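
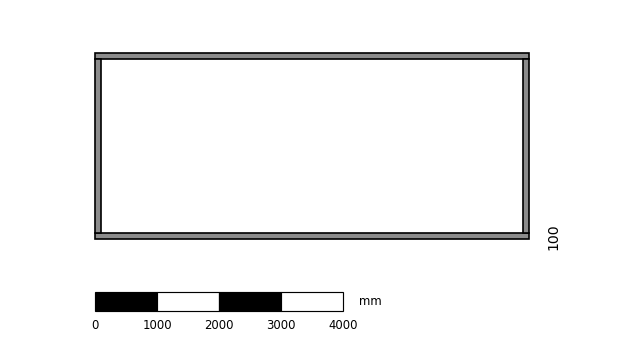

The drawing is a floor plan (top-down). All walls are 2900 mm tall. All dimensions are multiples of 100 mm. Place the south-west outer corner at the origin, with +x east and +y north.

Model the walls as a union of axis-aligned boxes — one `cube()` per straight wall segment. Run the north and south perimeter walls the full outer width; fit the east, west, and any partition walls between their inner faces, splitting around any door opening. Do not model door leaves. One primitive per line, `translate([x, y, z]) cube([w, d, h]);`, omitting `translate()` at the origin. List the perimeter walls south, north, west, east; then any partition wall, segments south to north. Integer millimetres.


cube([7000, 100, 2900]);
translate([0, 2900, 0]) cube([7000, 100, 2900]);
translate([0, 100, 0]) cube([100, 2800, 2900]);
translate([6900, 100, 0]) cube([100, 2800, 2900]);


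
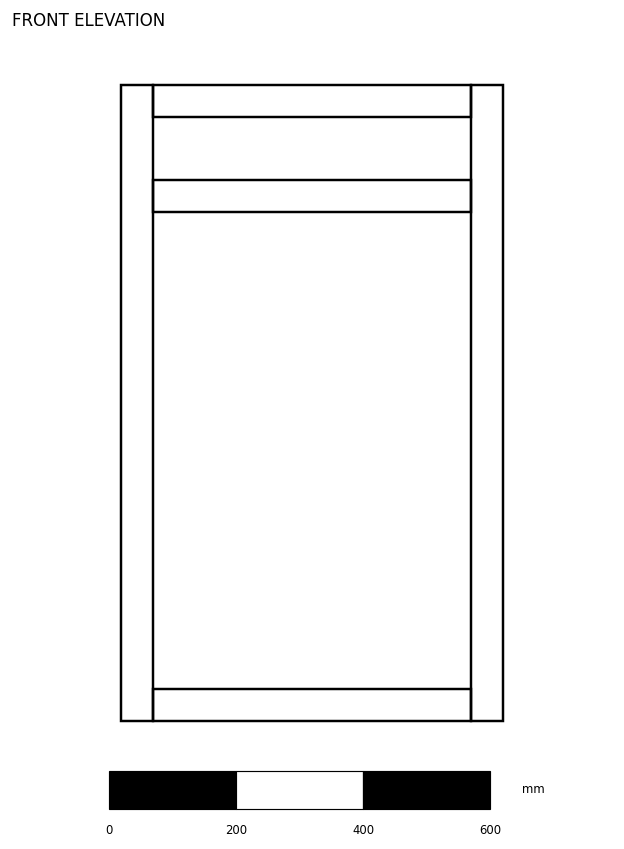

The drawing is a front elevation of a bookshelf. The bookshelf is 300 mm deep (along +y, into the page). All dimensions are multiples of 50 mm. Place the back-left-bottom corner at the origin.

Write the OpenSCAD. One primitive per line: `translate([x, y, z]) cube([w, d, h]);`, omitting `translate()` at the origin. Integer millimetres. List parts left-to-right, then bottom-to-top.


cube([50, 300, 1000]);
translate([50, 0, 0]) cube([500, 300, 50]);
translate([50, 0, 800]) cube([500, 300, 50]);
translate([50, 0, 950]) cube([500, 300, 50]);
translate([550, 0, 0]) cube([50, 300, 1000]);


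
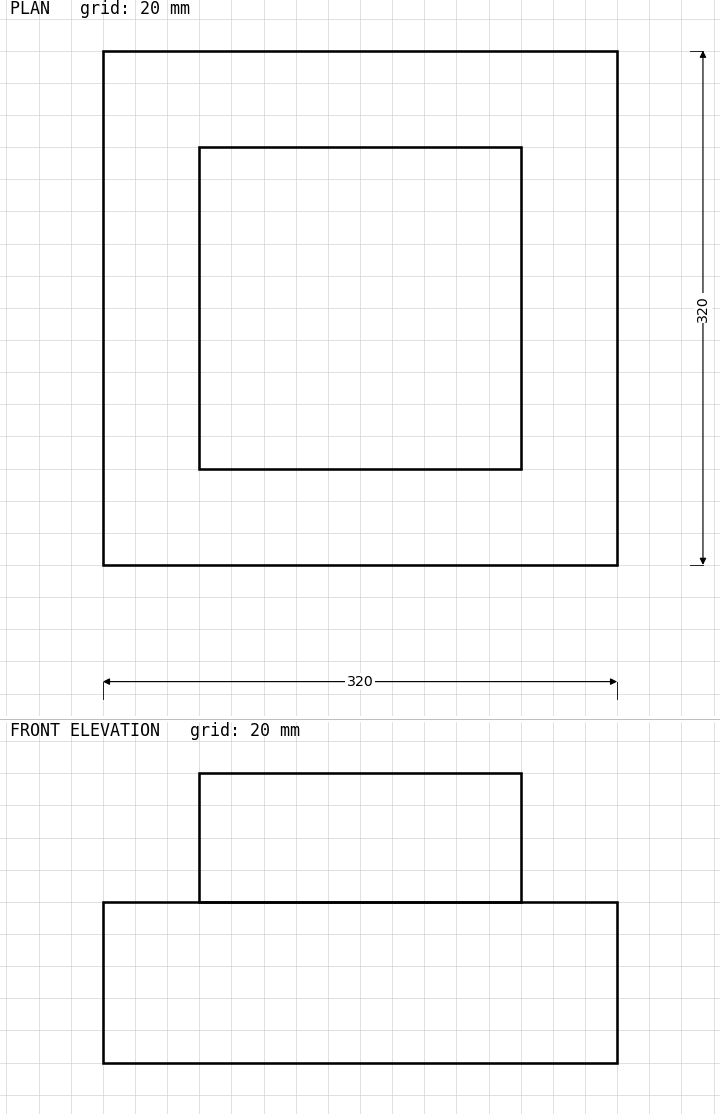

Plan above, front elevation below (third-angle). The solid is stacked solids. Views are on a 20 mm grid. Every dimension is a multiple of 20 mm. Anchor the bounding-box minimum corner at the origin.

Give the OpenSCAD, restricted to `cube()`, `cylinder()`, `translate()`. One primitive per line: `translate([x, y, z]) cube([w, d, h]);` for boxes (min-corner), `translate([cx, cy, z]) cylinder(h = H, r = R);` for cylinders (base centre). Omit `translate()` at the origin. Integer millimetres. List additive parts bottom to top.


cube([320, 320, 100]);
translate([60, 60, 100]) cube([200, 200, 80]);


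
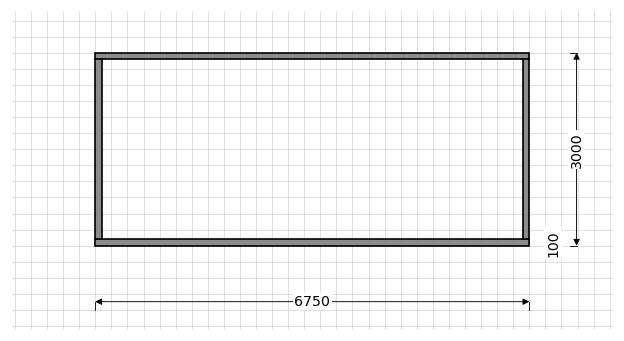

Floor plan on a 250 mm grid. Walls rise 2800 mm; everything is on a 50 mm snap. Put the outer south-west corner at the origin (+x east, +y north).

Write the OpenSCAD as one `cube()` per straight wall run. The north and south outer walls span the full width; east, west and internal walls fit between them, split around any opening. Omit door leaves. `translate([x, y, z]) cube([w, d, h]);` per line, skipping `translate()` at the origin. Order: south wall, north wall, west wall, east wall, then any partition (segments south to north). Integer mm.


cube([6750, 100, 2800]);
translate([0, 2900, 0]) cube([6750, 100, 2800]);
translate([0, 100, 0]) cube([100, 2800, 2800]);
translate([6650, 100, 0]) cube([100, 2800, 2800]);


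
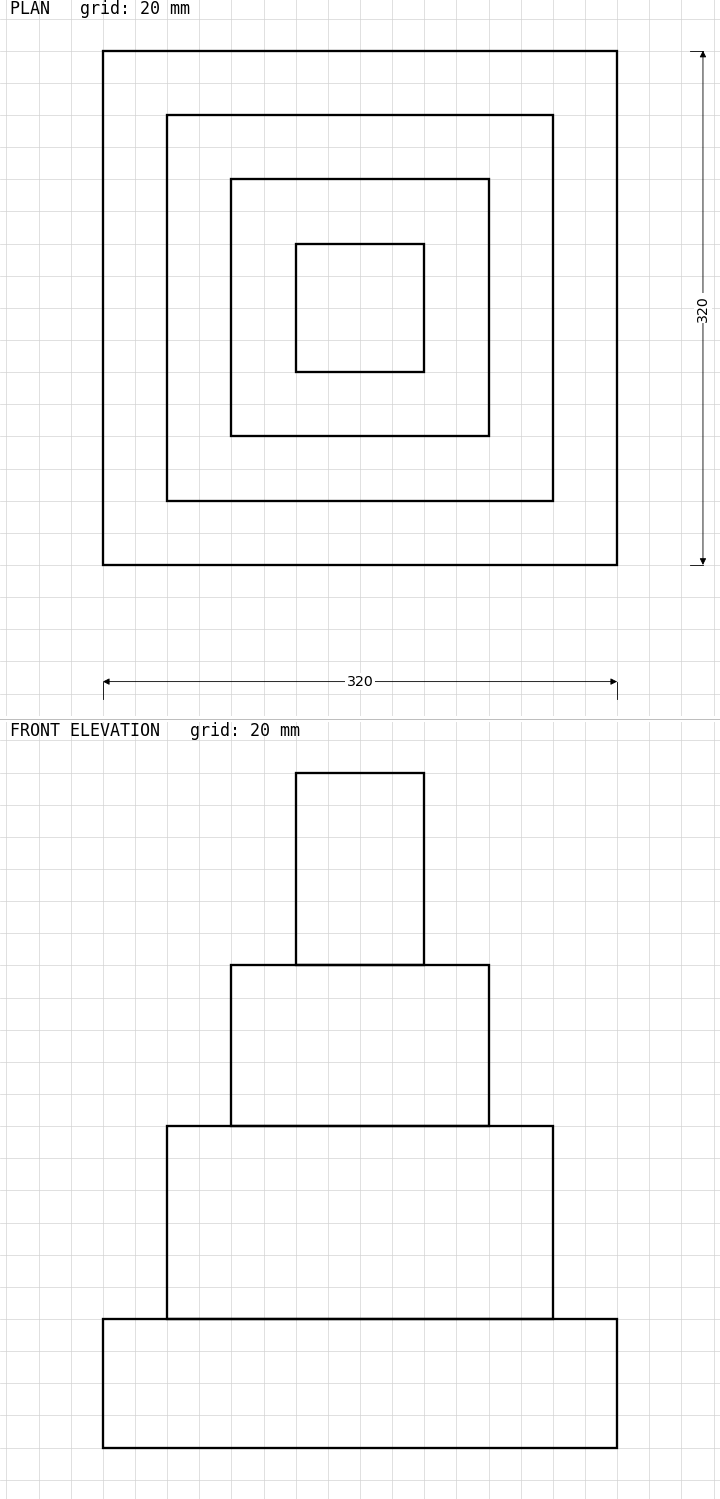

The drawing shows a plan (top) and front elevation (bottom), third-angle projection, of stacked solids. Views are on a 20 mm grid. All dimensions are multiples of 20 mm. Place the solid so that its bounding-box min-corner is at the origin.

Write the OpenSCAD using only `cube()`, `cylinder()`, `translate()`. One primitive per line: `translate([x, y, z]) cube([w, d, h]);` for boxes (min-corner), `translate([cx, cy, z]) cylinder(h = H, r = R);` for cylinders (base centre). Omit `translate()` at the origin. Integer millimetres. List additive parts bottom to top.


cube([320, 320, 80]);
translate([40, 40, 80]) cube([240, 240, 120]);
translate([80, 80, 200]) cube([160, 160, 100]);
translate([120, 120, 300]) cube([80, 80, 120]);


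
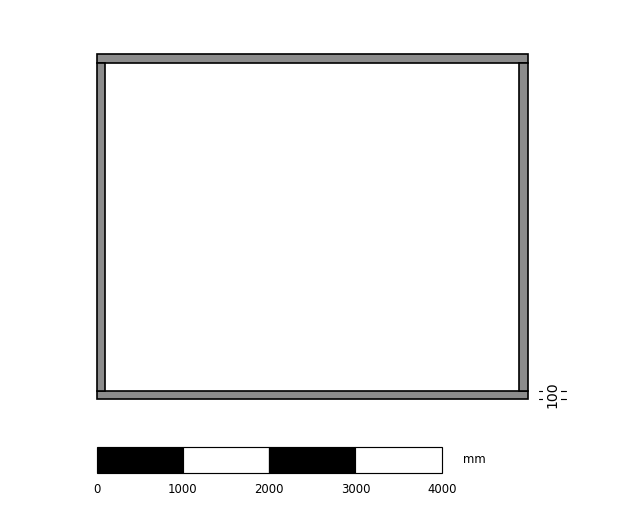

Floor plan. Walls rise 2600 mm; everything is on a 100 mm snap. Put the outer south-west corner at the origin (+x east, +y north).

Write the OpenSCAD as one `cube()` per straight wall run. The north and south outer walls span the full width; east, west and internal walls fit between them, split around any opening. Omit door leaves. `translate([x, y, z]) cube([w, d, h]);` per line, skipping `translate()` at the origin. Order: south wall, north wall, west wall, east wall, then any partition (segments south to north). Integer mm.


cube([5000, 100, 2600]);
translate([0, 3900, 0]) cube([5000, 100, 2600]);
translate([0, 100, 0]) cube([100, 3800, 2600]);
translate([4900, 100, 0]) cube([100, 3800, 2600]);


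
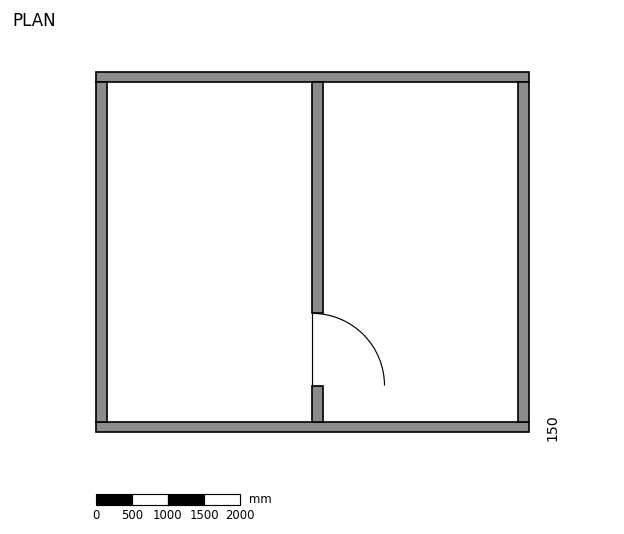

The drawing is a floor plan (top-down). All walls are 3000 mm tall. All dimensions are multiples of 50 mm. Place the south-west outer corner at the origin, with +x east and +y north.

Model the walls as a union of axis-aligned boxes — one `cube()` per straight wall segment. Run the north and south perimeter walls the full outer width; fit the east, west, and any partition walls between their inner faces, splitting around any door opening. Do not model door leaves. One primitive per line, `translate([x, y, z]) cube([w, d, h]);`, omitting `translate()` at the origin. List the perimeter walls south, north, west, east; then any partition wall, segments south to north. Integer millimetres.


cube([6000, 150, 3000]);
translate([0, 4850, 0]) cube([6000, 150, 3000]);
translate([0, 150, 0]) cube([150, 4700, 3000]);
translate([5850, 150, 0]) cube([150, 4700, 3000]);
translate([3000, 150, 0]) cube([150, 500, 3000]);
translate([3000, 1650, 0]) cube([150, 3200, 3000]);


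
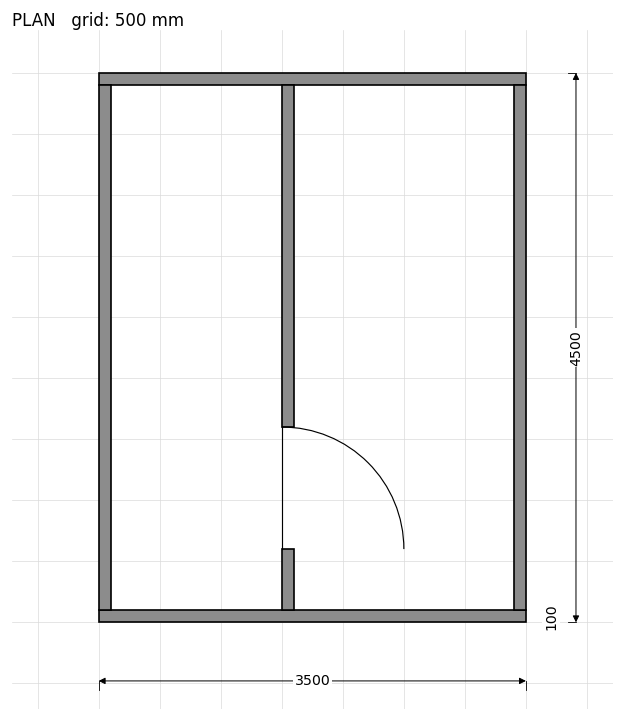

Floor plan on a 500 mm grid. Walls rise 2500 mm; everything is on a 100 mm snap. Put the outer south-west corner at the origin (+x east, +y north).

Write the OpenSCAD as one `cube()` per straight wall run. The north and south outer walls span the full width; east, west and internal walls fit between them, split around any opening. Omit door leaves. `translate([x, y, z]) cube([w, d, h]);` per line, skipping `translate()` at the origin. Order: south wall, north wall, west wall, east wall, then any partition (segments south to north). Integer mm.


cube([3500, 100, 2500]);
translate([0, 4400, 0]) cube([3500, 100, 2500]);
translate([0, 100, 0]) cube([100, 4300, 2500]);
translate([3400, 100, 0]) cube([100, 4300, 2500]);
translate([1500, 100, 0]) cube([100, 500, 2500]);
translate([1500, 1600, 0]) cube([100, 2800, 2500]);


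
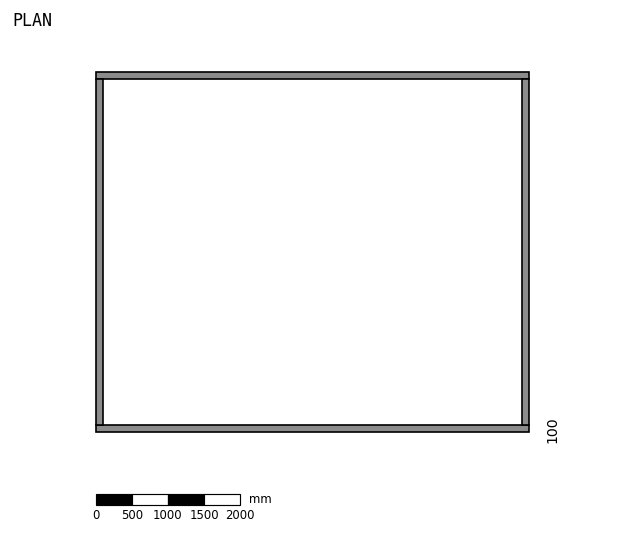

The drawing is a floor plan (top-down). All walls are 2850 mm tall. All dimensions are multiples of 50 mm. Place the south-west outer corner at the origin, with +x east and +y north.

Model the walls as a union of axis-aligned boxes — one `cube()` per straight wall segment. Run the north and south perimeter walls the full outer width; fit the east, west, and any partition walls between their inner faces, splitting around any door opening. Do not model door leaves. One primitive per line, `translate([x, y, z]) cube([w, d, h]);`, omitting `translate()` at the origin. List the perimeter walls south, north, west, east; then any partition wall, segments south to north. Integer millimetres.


cube([6000, 100, 2850]);
translate([0, 4900, 0]) cube([6000, 100, 2850]);
translate([0, 100, 0]) cube([100, 4800, 2850]);
translate([5900, 100, 0]) cube([100, 4800, 2850]);


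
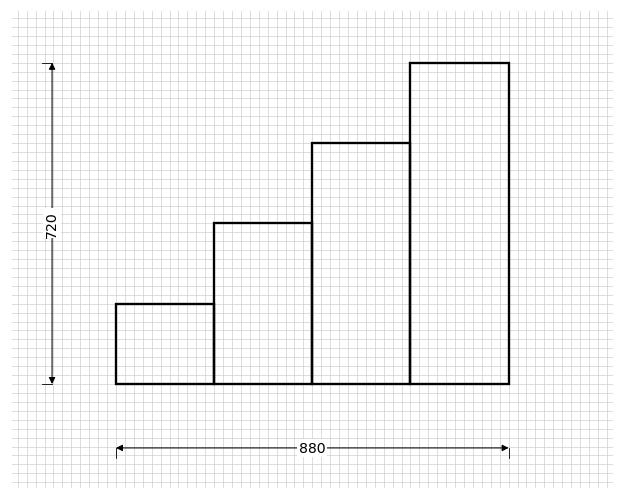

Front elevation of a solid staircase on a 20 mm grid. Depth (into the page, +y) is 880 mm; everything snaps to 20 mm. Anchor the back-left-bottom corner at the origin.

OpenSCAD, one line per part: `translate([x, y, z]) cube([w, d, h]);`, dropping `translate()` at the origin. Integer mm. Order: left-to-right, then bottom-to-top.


cube([220, 880, 180]);
translate([220, 0, 0]) cube([220, 880, 360]);
translate([440, 0, 0]) cube([220, 880, 540]);
translate([660, 0, 0]) cube([220, 880, 720]);


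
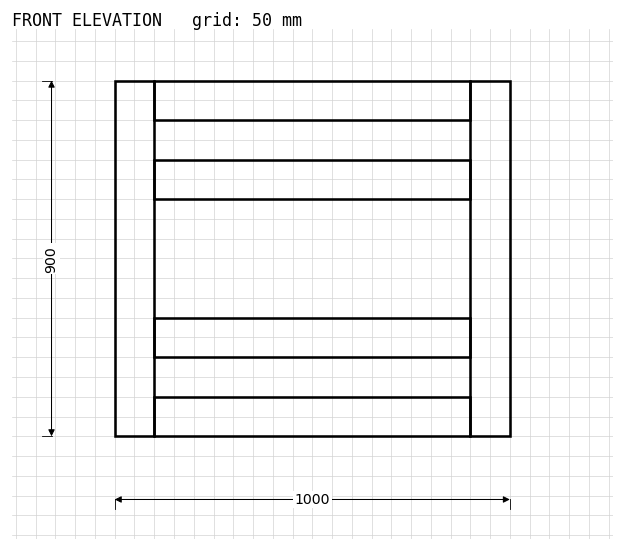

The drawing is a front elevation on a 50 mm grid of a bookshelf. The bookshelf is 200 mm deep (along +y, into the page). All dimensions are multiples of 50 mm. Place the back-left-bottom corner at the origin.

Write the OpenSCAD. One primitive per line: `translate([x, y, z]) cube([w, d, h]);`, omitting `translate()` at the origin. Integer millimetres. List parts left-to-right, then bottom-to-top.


cube([100, 200, 900]);
translate([100, 0, 0]) cube([800, 200, 100]);
translate([100, 0, 200]) cube([800, 200, 100]);
translate([100, 0, 600]) cube([800, 200, 100]);
translate([100, 0, 800]) cube([800, 200, 100]);
translate([900, 0, 0]) cube([100, 200, 900]);


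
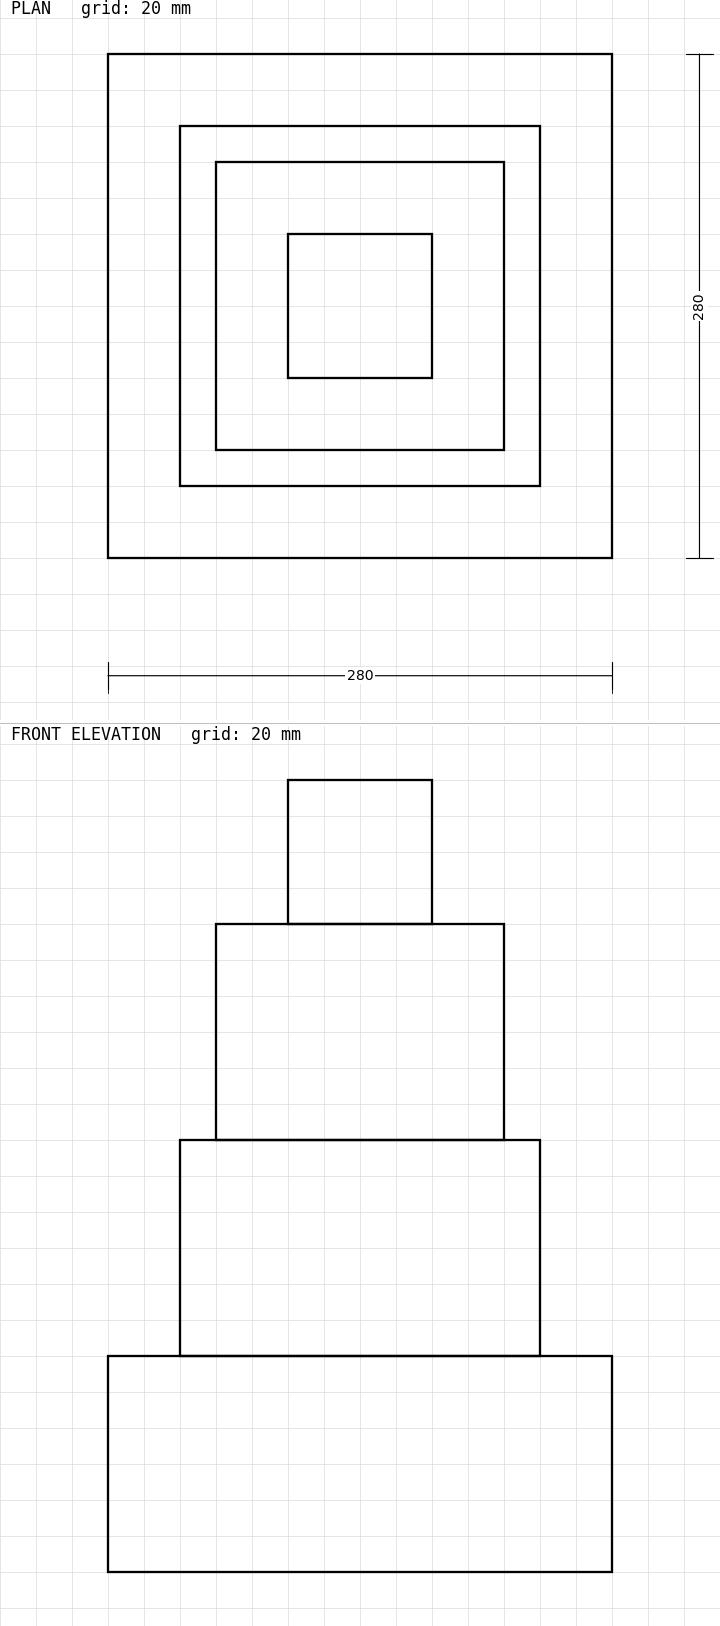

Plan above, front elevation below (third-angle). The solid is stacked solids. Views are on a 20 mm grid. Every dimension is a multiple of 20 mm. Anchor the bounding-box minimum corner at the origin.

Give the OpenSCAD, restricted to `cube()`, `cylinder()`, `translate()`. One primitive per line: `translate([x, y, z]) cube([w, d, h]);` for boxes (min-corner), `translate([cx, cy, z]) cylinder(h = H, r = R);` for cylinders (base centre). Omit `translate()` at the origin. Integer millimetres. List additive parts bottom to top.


cube([280, 280, 120]);
translate([40, 40, 120]) cube([200, 200, 120]);
translate([60, 60, 240]) cube([160, 160, 120]);
translate([100, 100, 360]) cube([80, 80, 80]);


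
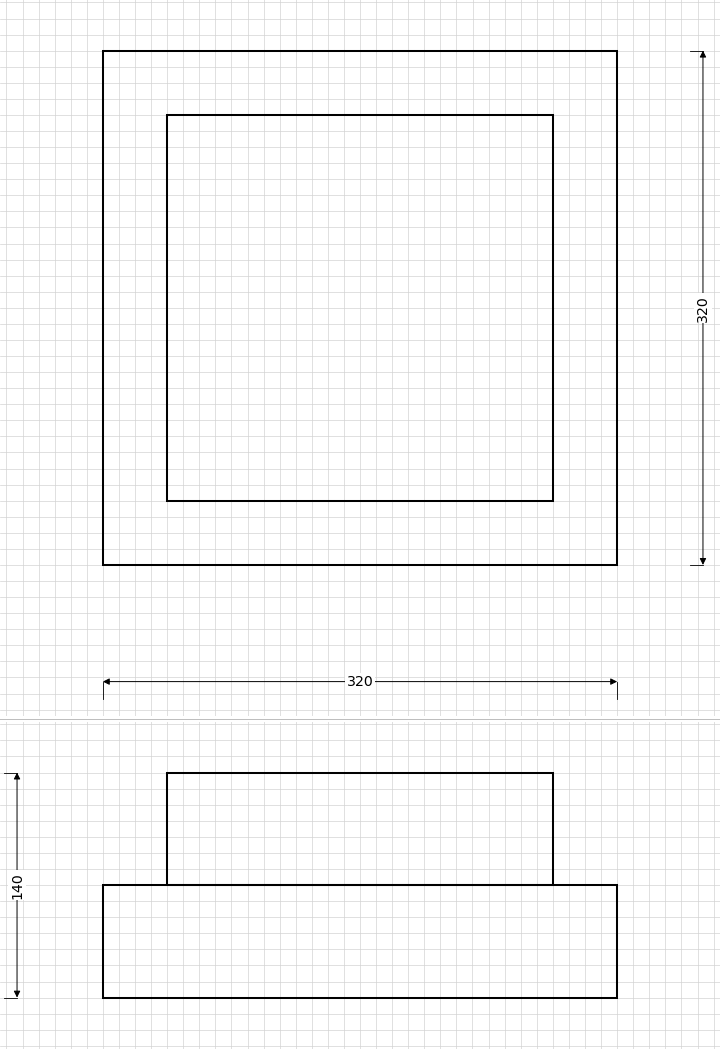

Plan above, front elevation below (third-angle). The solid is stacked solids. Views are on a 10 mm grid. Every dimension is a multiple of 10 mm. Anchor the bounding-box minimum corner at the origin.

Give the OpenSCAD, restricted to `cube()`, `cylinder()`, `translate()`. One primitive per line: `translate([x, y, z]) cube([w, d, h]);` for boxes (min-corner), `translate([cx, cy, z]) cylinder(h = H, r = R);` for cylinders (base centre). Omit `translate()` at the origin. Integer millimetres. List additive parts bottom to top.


cube([320, 320, 70]);
translate([40, 40, 70]) cube([240, 240, 70]);


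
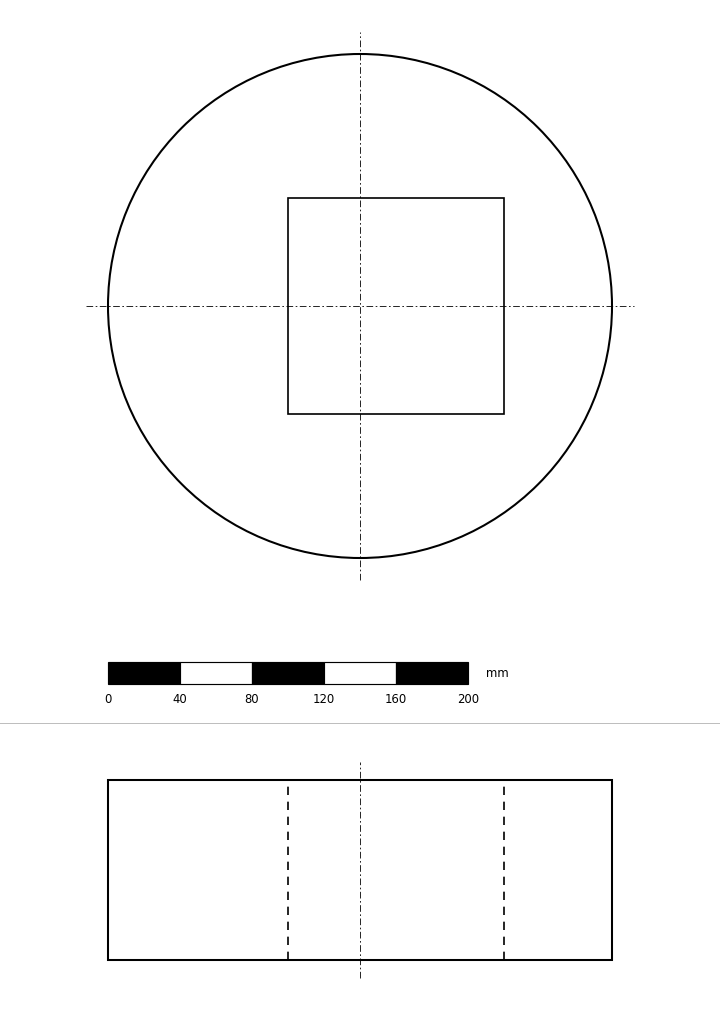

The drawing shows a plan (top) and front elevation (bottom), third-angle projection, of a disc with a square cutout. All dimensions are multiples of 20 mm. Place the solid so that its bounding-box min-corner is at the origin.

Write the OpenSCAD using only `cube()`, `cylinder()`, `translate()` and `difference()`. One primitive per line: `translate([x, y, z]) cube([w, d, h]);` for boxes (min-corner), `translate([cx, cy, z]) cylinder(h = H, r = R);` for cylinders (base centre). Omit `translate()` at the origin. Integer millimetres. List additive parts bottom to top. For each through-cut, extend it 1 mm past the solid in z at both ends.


difference() {
  translate([140, 140, 0]) cylinder(h = 100, r = 140);
  translate([100, 80, -1]) cube([120, 120, 102]);
}


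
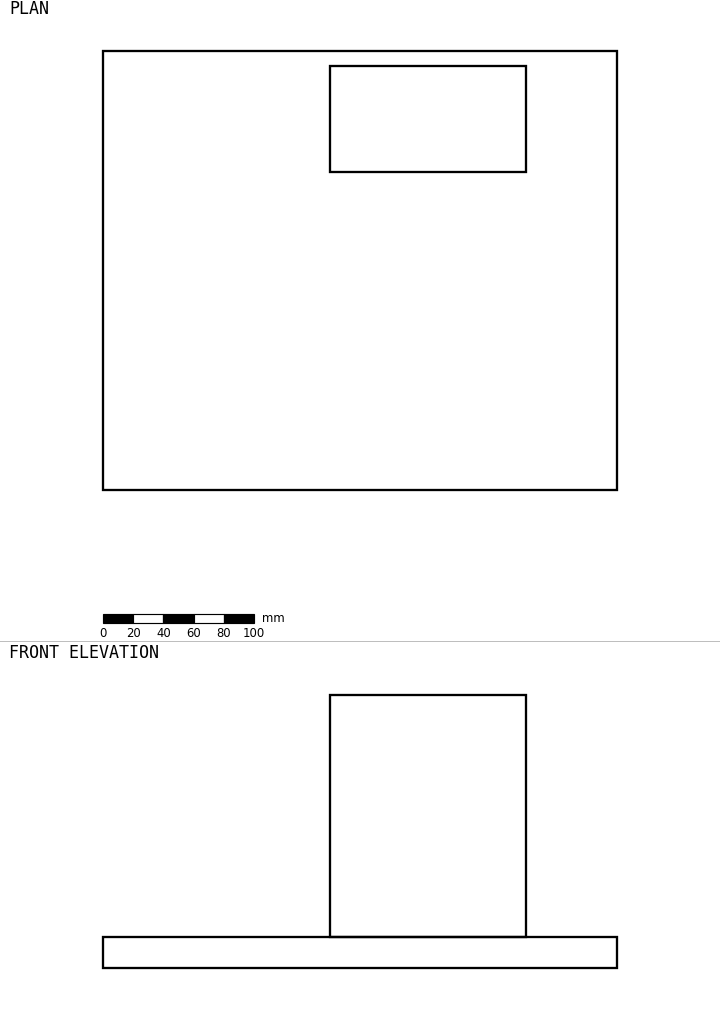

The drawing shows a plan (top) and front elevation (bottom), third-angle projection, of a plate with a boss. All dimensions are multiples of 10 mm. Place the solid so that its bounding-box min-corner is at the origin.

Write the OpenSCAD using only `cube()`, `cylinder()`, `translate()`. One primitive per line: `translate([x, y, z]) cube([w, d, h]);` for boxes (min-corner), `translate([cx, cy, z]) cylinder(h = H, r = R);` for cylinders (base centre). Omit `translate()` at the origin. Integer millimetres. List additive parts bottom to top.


cube([340, 290, 20]);
translate([150, 210, 20]) cube([130, 70, 160]);


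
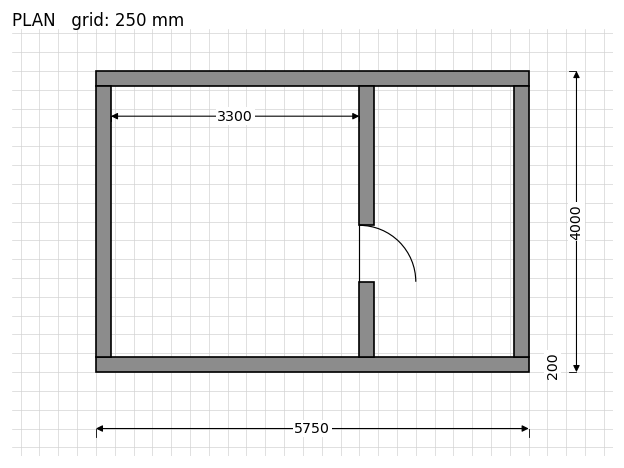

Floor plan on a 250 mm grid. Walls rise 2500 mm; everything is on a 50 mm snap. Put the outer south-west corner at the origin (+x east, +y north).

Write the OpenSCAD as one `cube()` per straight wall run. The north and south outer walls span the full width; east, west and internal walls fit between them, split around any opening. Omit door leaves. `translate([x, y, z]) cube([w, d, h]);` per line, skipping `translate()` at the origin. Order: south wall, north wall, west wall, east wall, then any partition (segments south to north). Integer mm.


cube([5750, 200, 2500]);
translate([0, 3800, 0]) cube([5750, 200, 2500]);
translate([0, 200, 0]) cube([200, 3600, 2500]);
translate([5550, 200, 0]) cube([200, 3600, 2500]);
translate([3500, 200, 0]) cube([200, 1000, 2500]);
translate([3500, 1950, 0]) cube([200, 1850, 2500]);


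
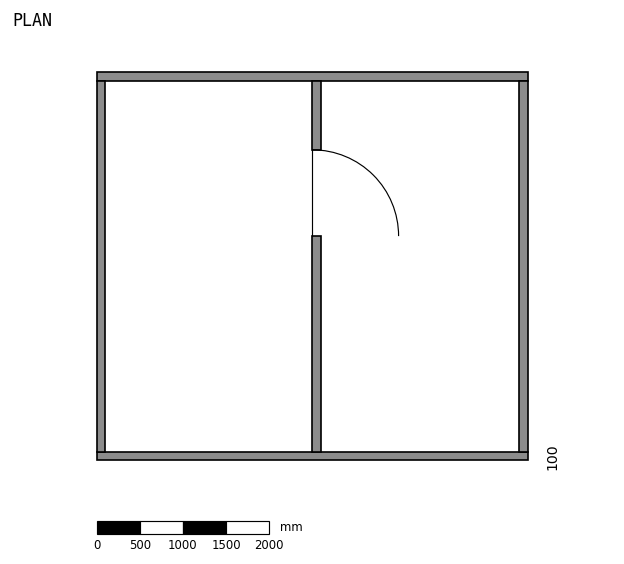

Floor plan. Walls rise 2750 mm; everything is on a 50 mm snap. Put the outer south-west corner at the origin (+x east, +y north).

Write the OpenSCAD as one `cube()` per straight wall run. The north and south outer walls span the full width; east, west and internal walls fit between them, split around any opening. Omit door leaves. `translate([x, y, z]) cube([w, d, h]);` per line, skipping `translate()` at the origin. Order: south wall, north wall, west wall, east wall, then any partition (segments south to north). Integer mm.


cube([5000, 100, 2750]);
translate([0, 4400, 0]) cube([5000, 100, 2750]);
translate([0, 100, 0]) cube([100, 4300, 2750]);
translate([4900, 100, 0]) cube([100, 4300, 2750]);
translate([2500, 100, 0]) cube([100, 2500, 2750]);
translate([2500, 3600, 0]) cube([100, 800, 2750]);


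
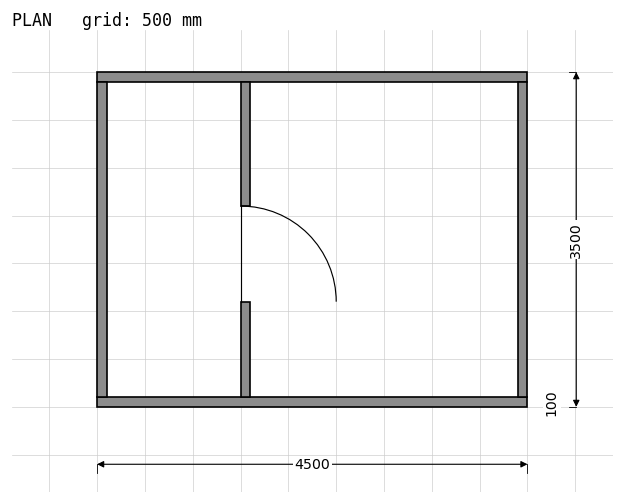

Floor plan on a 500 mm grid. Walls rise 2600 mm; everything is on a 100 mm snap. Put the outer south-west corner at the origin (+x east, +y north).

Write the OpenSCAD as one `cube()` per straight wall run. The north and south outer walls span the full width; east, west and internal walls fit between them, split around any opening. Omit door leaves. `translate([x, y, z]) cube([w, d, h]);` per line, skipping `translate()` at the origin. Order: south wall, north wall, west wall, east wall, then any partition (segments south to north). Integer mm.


cube([4500, 100, 2600]);
translate([0, 3400, 0]) cube([4500, 100, 2600]);
translate([0, 100, 0]) cube([100, 3300, 2600]);
translate([4400, 100, 0]) cube([100, 3300, 2600]);
translate([1500, 100, 0]) cube([100, 1000, 2600]);
translate([1500, 2100, 0]) cube([100, 1300, 2600]);


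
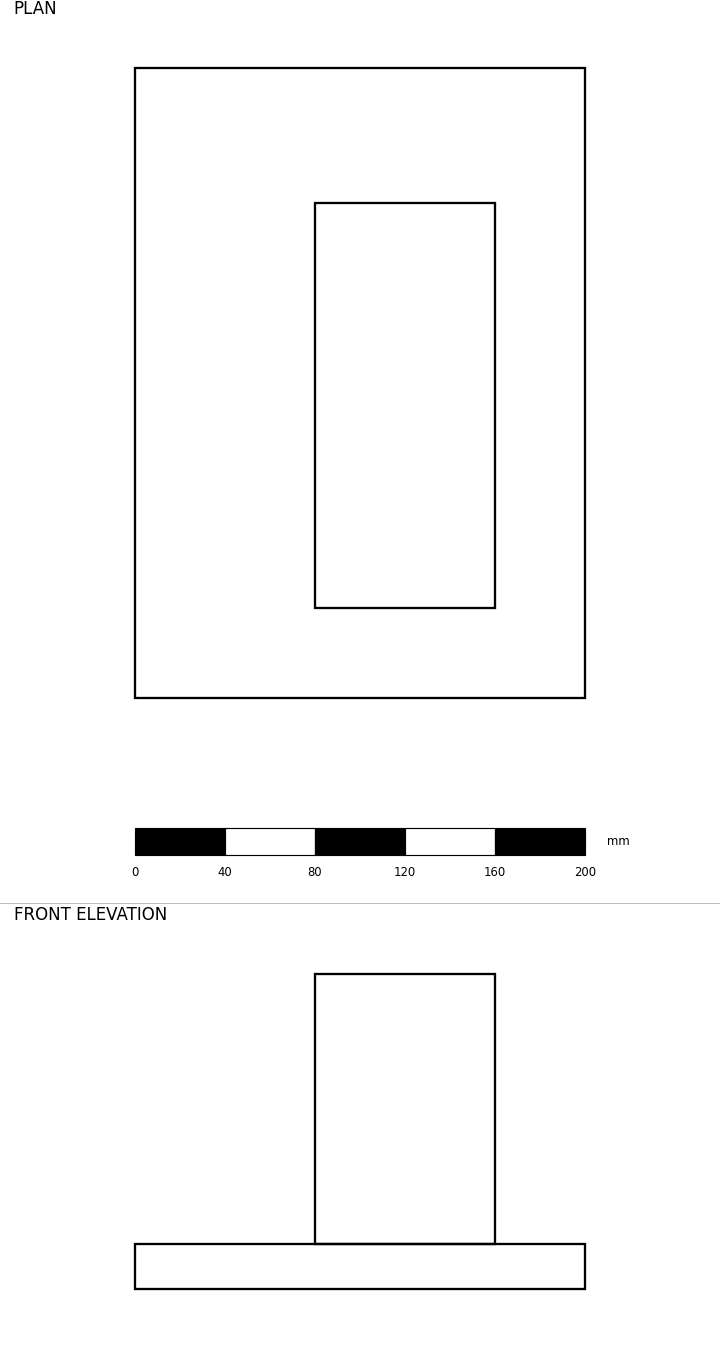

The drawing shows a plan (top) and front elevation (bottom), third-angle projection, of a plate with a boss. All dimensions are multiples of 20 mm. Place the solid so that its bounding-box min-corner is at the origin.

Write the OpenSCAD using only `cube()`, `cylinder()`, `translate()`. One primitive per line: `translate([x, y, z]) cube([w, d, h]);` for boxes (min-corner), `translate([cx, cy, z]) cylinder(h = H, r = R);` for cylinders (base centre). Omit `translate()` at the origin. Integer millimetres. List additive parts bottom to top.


cube([200, 280, 20]);
translate([80, 40, 20]) cube([80, 180, 120]);


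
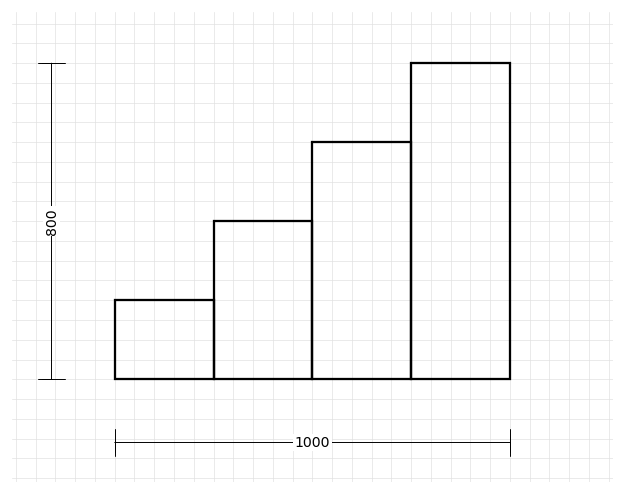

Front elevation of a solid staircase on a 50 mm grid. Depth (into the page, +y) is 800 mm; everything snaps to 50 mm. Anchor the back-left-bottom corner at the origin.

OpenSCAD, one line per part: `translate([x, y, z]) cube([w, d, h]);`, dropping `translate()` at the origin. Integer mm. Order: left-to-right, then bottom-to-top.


cube([250, 800, 200]);
translate([250, 0, 0]) cube([250, 800, 400]);
translate([500, 0, 0]) cube([250, 800, 600]);
translate([750, 0, 0]) cube([250, 800, 800]);


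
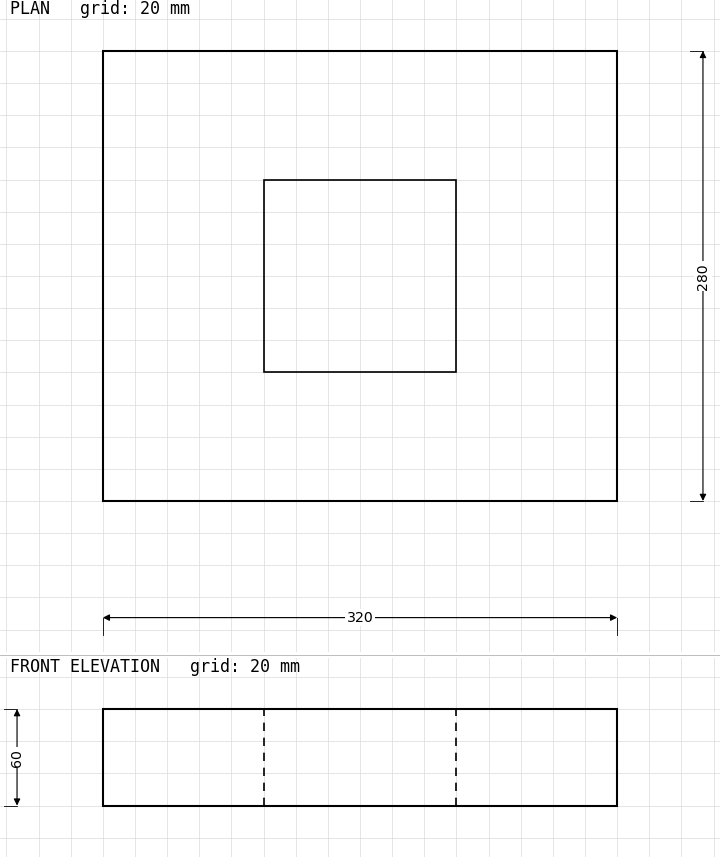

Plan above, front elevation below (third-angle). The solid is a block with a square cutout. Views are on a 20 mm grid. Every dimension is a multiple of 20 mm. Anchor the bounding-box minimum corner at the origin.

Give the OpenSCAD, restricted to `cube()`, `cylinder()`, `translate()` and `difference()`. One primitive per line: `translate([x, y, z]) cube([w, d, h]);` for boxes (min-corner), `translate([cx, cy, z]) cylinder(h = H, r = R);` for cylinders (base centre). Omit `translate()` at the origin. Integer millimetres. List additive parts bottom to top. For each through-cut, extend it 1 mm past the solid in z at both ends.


difference() {
  cube([320, 280, 60]);
  translate([100, 80, -1]) cube([120, 120, 62]);
}


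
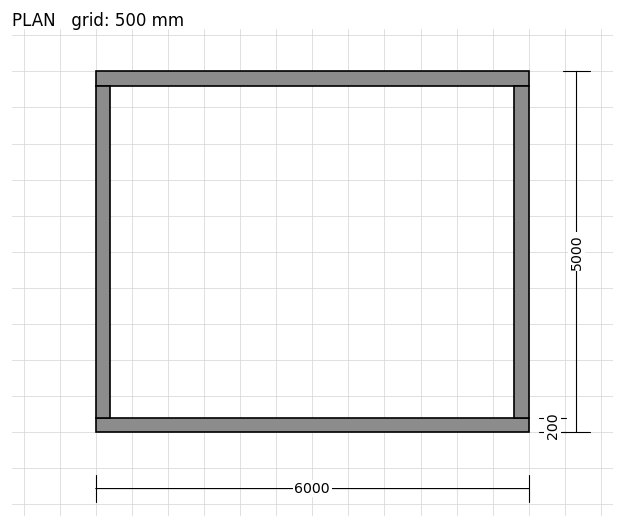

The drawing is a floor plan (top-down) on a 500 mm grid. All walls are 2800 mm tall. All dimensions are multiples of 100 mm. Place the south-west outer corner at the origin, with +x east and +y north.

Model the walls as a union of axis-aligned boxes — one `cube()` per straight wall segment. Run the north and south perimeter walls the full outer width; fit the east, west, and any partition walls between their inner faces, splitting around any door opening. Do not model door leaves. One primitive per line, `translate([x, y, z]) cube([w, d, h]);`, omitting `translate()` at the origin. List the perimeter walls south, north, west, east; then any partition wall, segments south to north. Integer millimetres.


cube([6000, 200, 2800]);
translate([0, 4800, 0]) cube([6000, 200, 2800]);
translate([0, 200, 0]) cube([200, 4600, 2800]);
translate([5800, 200, 0]) cube([200, 4600, 2800]);


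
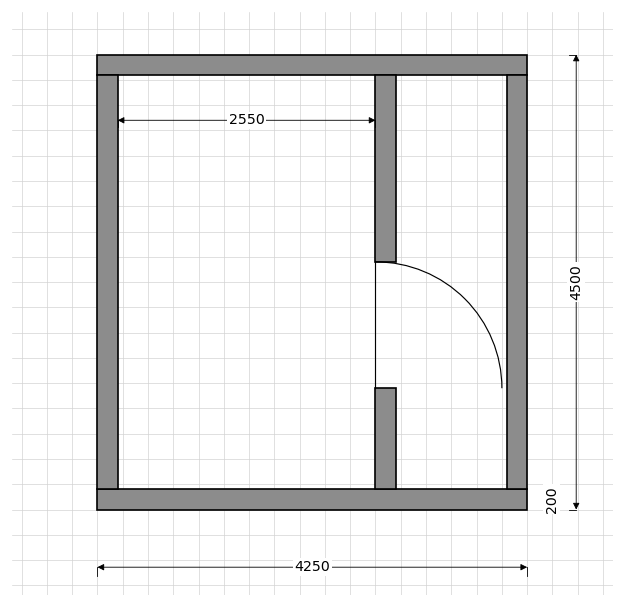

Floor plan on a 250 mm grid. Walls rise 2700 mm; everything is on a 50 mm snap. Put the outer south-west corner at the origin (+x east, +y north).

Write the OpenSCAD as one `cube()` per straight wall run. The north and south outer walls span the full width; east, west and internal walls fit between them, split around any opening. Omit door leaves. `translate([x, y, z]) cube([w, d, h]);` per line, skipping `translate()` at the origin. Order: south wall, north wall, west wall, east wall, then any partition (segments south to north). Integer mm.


cube([4250, 200, 2700]);
translate([0, 4300, 0]) cube([4250, 200, 2700]);
translate([0, 200, 0]) cube([200, 4100, 2700]);
translate([4050, 200, 0]) cube([200, 4100, 2700]);
translate([2750, 200, 0]) cube([200, 1000, 2700]);
translate([2750, 2450, 0]) cube([200, 1850, 2700]);


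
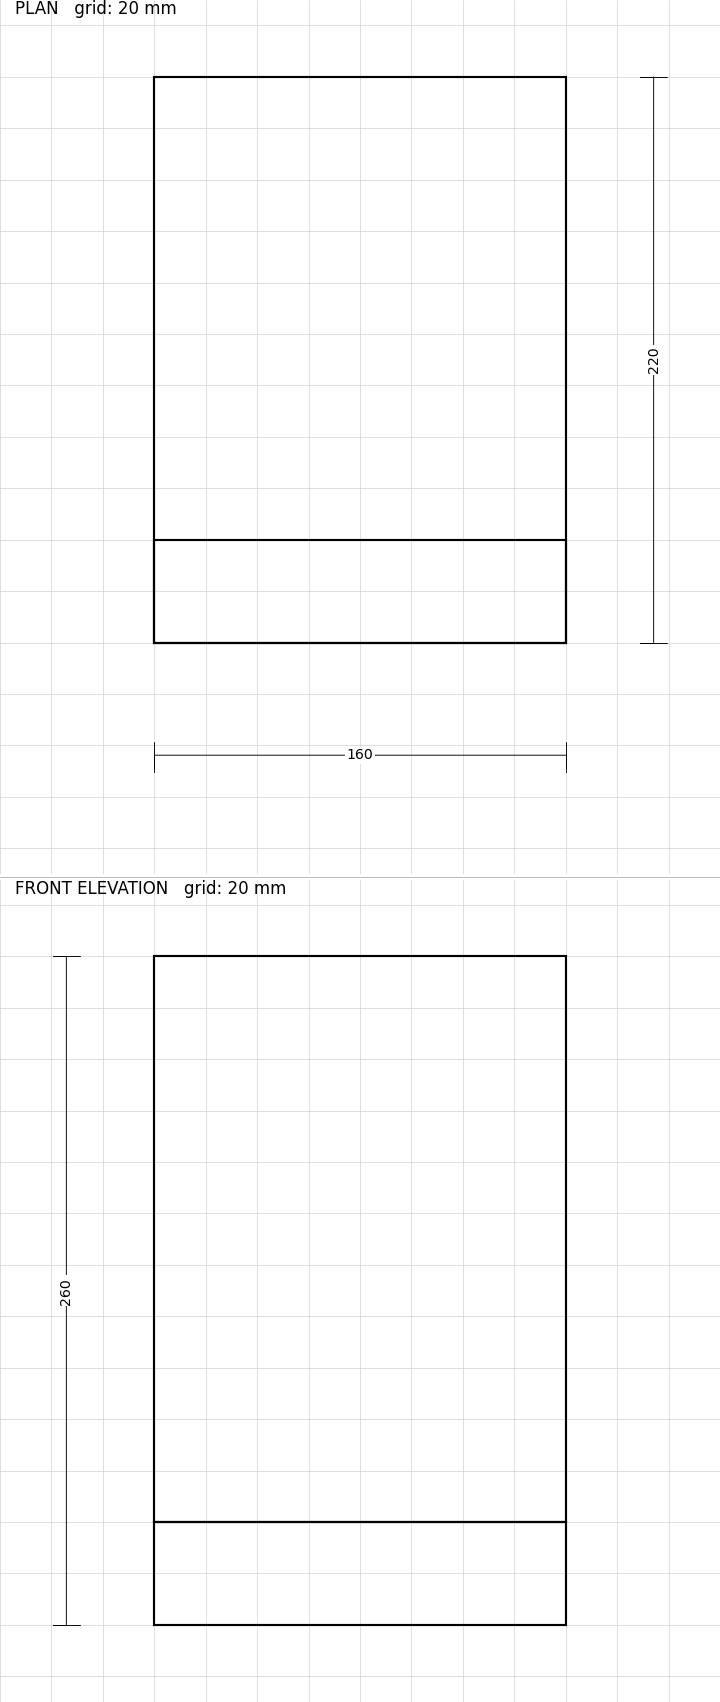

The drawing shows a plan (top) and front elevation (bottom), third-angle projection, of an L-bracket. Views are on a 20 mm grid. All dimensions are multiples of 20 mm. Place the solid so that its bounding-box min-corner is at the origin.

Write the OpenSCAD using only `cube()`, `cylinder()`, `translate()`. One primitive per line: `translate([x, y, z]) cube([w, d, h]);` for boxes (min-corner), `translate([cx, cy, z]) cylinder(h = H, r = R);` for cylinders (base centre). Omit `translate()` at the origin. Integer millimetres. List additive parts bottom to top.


cube([160, 220, 40]);
translate([0, 0, 40]) cube([160, 40, 220]);


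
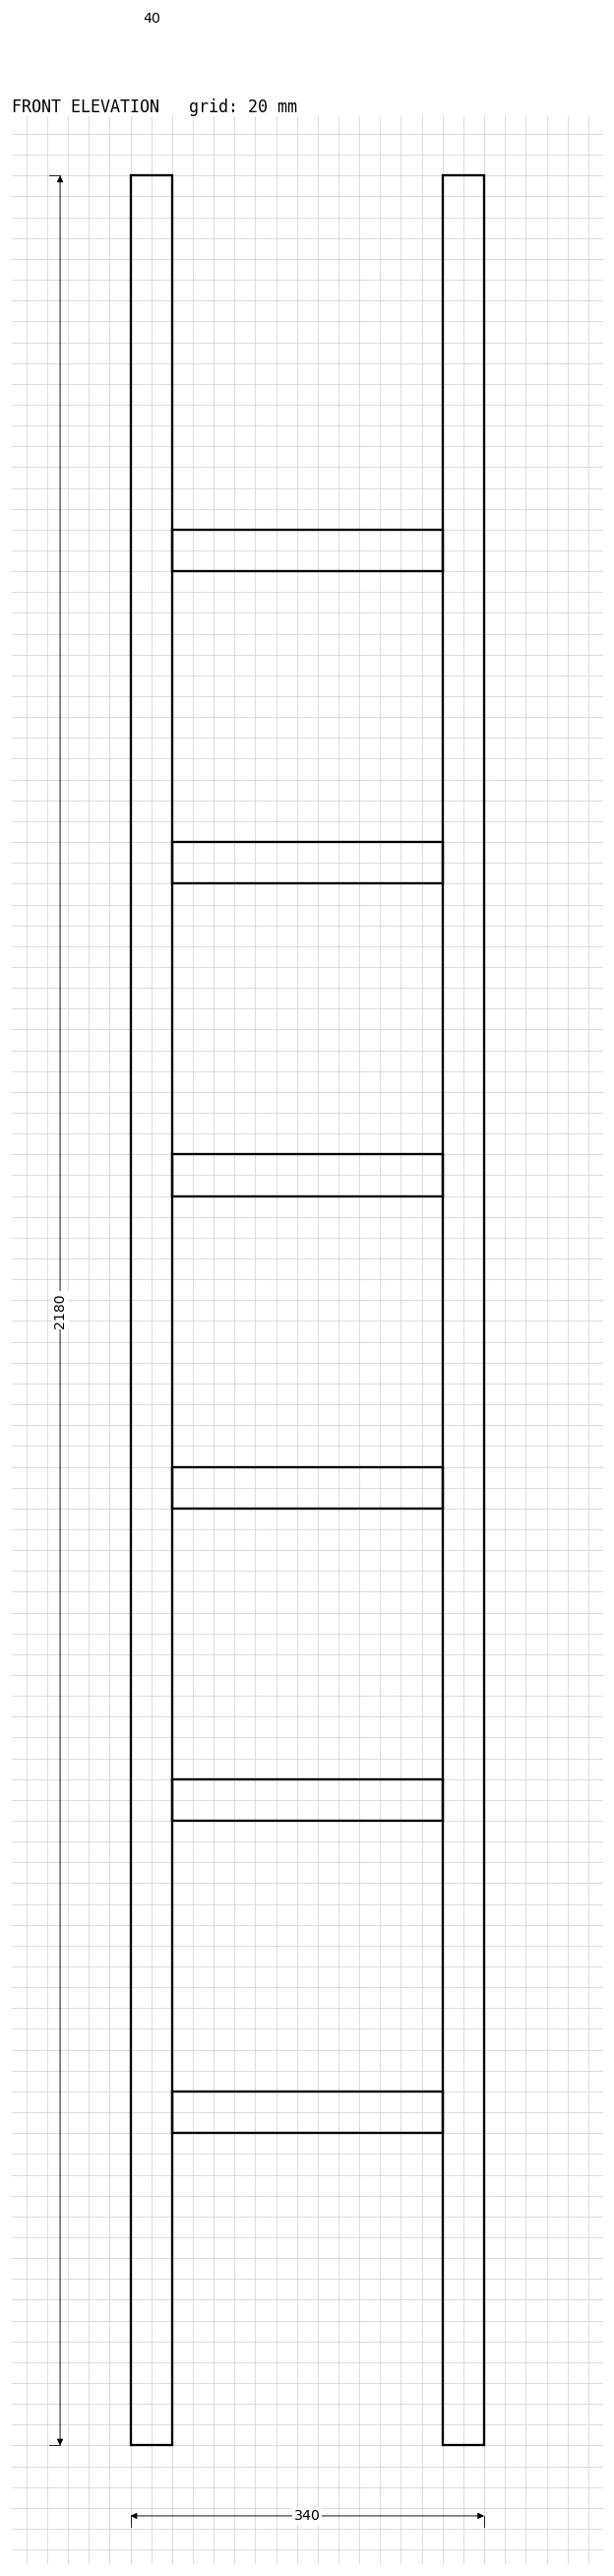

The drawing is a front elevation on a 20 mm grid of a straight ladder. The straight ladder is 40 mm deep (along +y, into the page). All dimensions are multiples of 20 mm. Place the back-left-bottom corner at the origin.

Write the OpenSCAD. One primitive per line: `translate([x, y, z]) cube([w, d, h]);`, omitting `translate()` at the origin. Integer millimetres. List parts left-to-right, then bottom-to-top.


cube([40, 40, 2180]);
translate([40, 0, 300]) cube([260, 40, 40]);
translate([40, 0, 600]) cube([260, 40, 40]);
translate([40, 0, 900]) cube([260, 40, 40]);
translate([40, 0, 1200]) cube([260, 40, 40]);
translate([40, 0, 1500]) cube([260, 40, 40]);
translate([40, 0, 1800]) cube([260, 40, 40]);
translate([300, 0, 0]) cube([40, 40, 2180]);


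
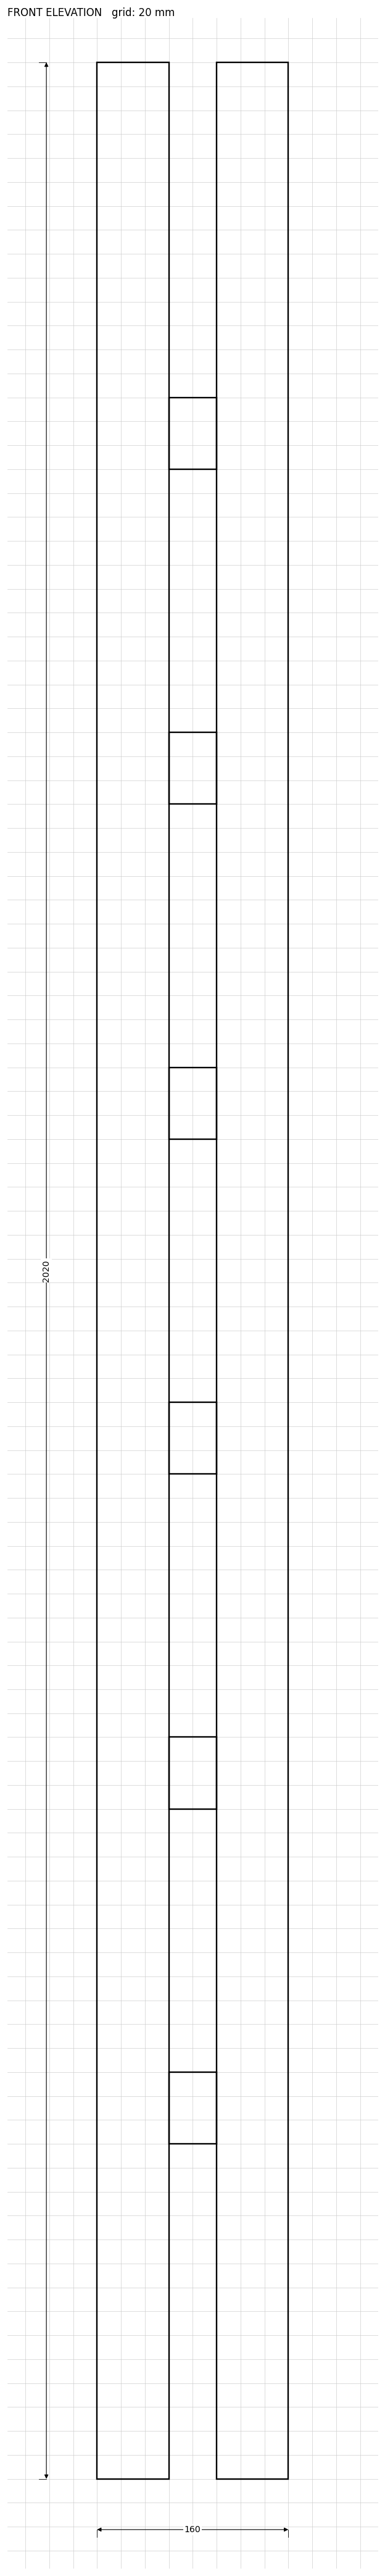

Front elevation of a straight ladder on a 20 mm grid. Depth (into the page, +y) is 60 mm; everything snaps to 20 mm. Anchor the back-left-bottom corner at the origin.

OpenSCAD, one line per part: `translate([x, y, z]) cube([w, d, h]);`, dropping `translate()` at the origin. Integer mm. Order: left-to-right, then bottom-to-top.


cube([60, 60, 2020]);
translate([60, 0, 280]) cube([40, 60, 60]);
translate([60, 0, 560]) cube([40, 60, 60]);
translate([60, 0, 840]) cube([40, 60, 60]);
translate([60, 0, 1120]) cube([40, 60, 60]);
translate([60, 0, 1400]) cube([40, 60, 60]);
translate([60, 0, 1680]) cube([40, 60, 60]);
translate([100, 0, 0]) cube([60, 60, 2020]);


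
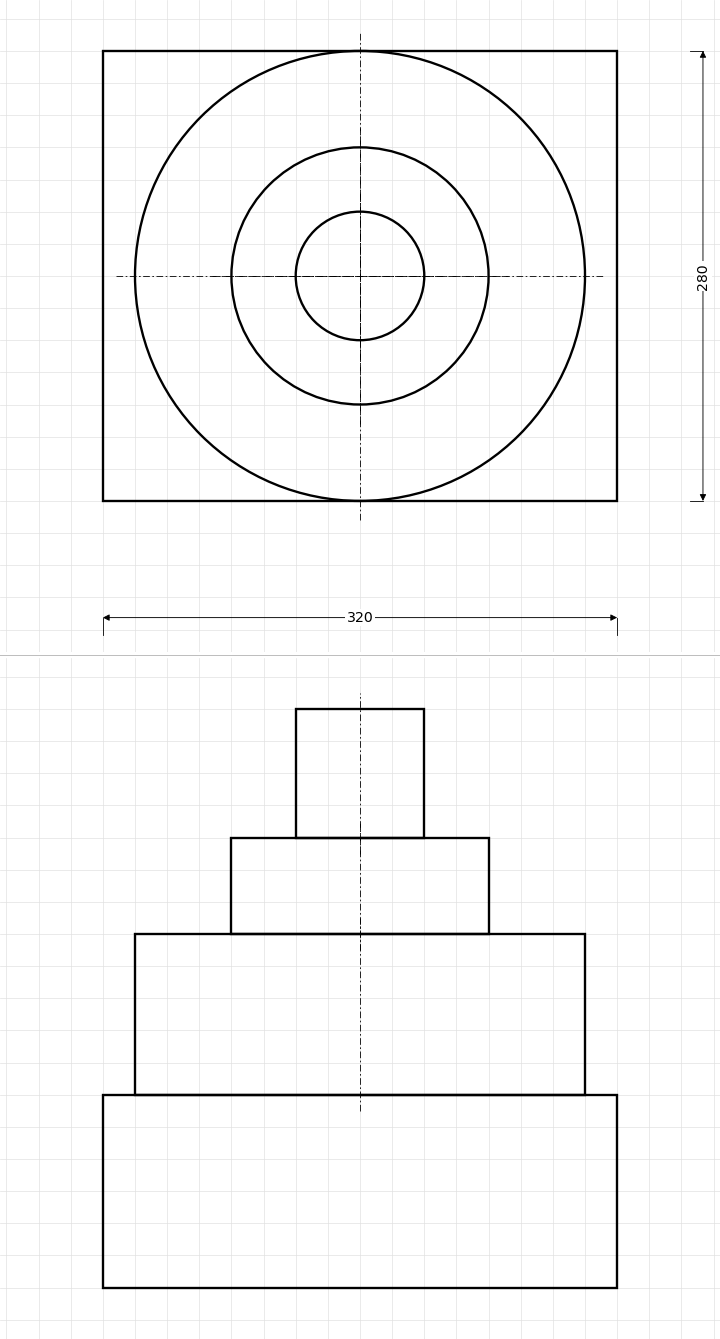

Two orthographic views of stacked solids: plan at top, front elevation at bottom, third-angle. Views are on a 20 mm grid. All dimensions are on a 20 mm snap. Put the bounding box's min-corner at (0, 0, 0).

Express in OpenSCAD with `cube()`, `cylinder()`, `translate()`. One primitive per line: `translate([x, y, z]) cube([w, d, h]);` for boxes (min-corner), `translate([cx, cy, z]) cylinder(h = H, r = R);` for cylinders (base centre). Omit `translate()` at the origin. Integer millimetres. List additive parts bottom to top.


cube([320, 280, 120]);
translate([160, 140, 120]) cylinder(h = 100, r = 140);
translate([160, 140, 220]) cylinder(h = 60, r = 80);
translate([160, 140, 280]) cylinder(h = 80, r = 40);


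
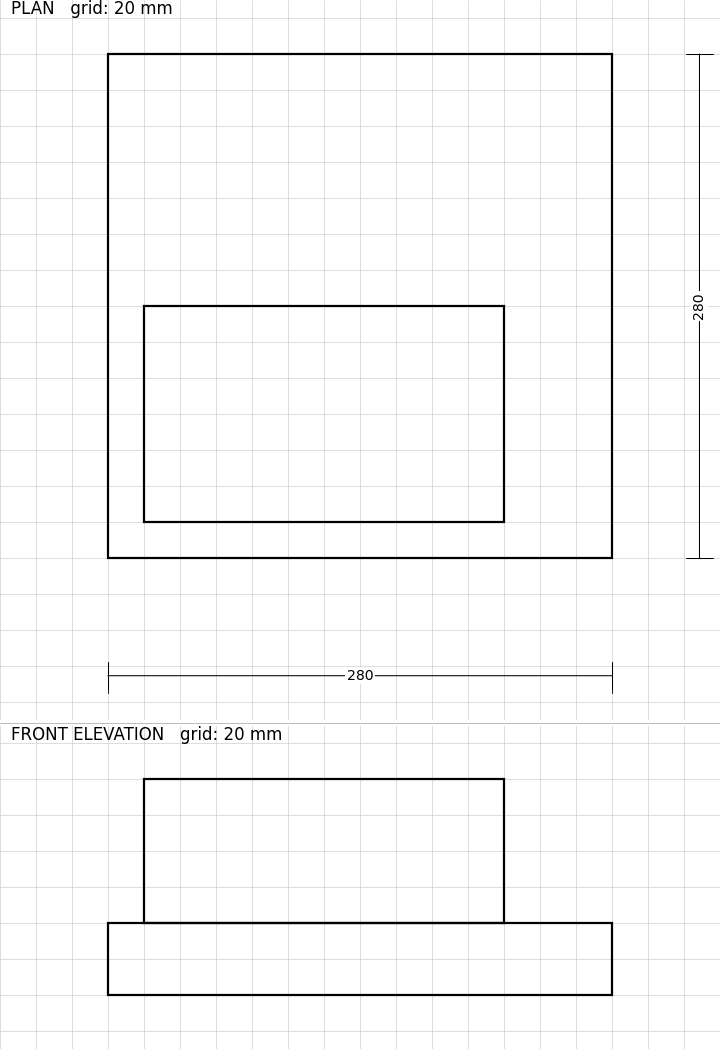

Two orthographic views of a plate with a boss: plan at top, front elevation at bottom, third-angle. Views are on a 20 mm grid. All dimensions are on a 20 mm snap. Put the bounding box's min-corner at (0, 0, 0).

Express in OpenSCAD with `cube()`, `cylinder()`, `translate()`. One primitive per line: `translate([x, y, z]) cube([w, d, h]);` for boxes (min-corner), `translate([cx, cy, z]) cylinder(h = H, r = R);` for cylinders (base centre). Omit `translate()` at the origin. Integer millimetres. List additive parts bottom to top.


cube([280, 280, 40]);
translate([20, 20, 40]) cube([200, 120, 80]);


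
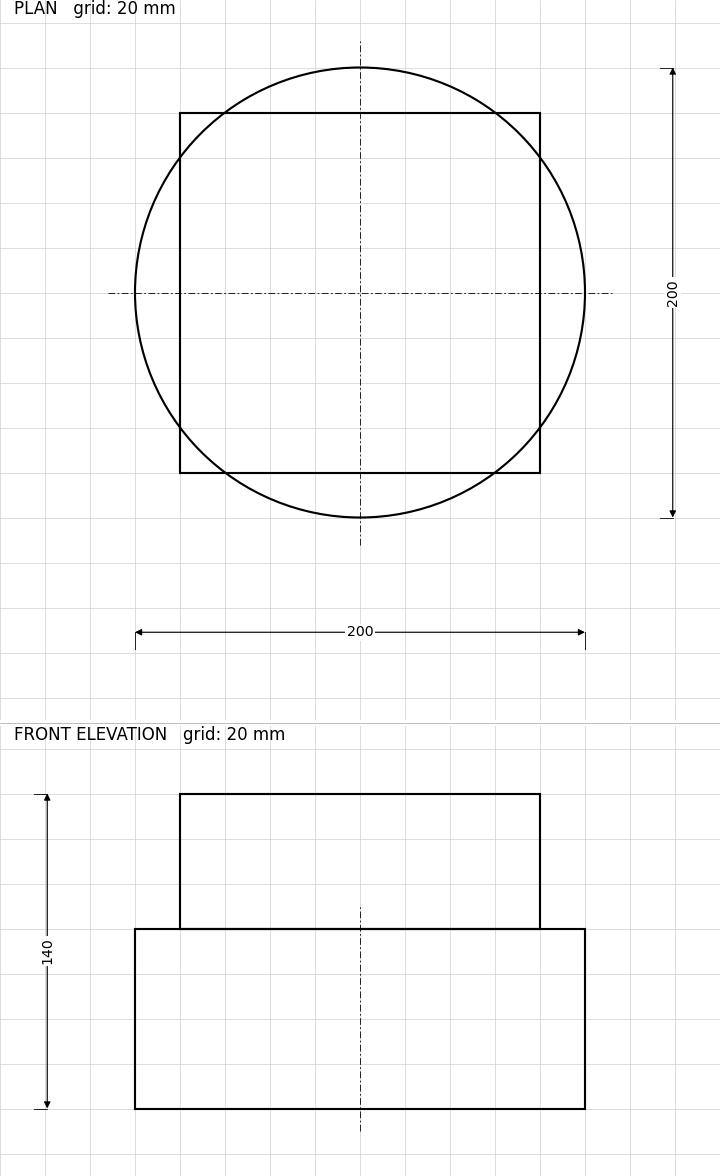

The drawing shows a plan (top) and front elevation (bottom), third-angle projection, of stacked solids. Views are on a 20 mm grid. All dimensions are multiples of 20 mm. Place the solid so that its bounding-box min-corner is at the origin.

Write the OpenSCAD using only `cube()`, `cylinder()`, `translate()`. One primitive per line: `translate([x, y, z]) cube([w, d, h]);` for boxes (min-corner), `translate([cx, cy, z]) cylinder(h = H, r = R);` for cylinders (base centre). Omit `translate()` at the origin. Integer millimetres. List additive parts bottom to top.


translate([100, 100, 0]) cylinder(h = 80, r = 100);
translate([20, 20, 80]) cube([160, 160, 60]);


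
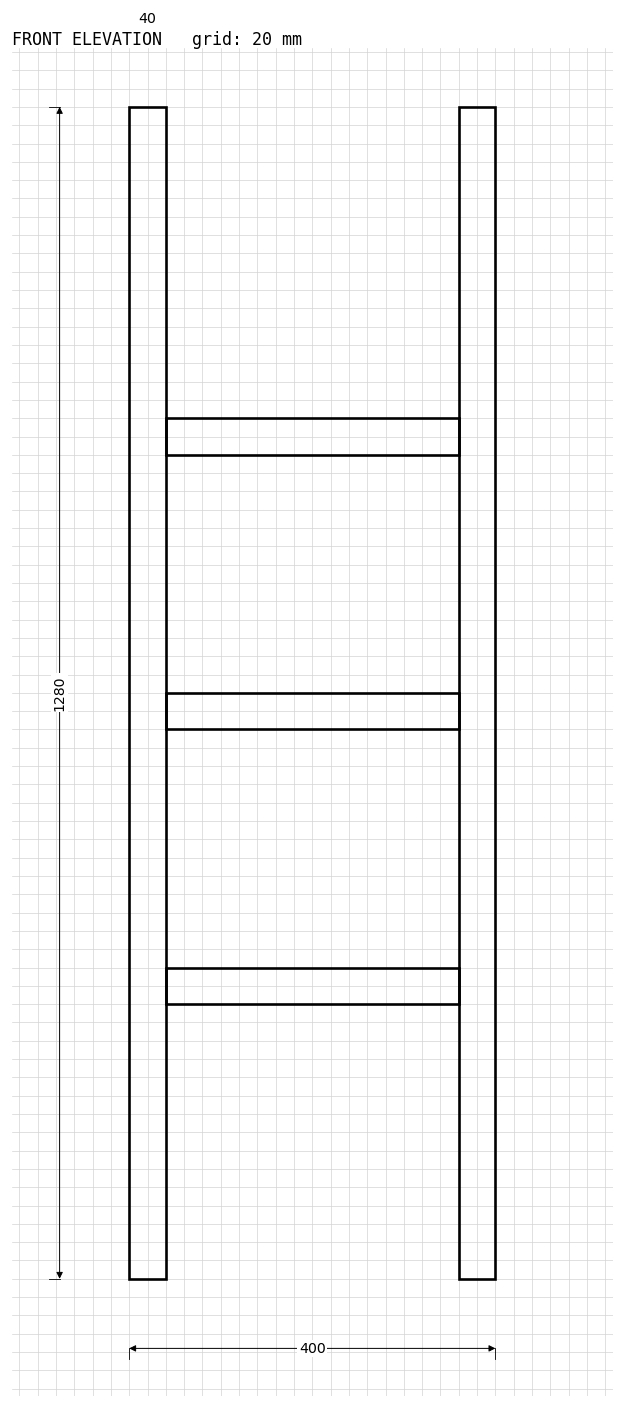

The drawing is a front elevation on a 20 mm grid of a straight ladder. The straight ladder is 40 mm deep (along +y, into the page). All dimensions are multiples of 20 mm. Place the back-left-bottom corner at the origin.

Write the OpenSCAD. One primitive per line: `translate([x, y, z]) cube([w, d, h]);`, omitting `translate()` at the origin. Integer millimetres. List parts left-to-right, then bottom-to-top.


cube([40, 40, 1280]);
translate([40, 0, 300]) cube([320, 40, 40]);
translate([40, 0, 600]) cube([320, 40, 40]);
translate([40, 0, 900]) cube([320, 40, 40]);
translate([360, 0, 0]) cube([40, 40, 1280]);


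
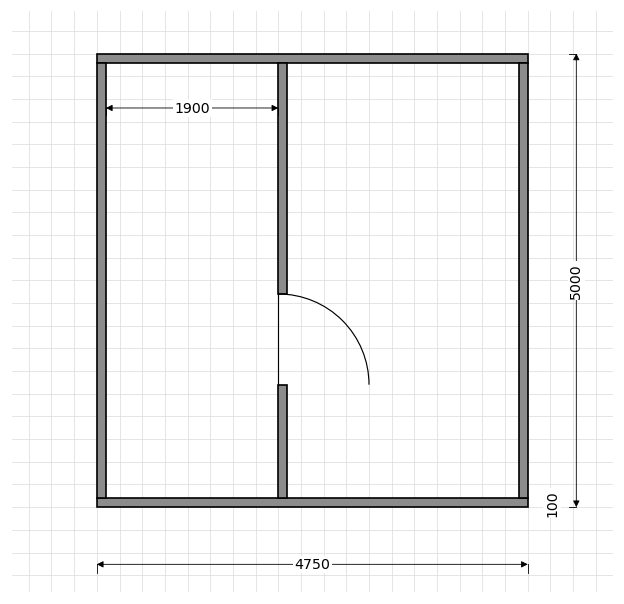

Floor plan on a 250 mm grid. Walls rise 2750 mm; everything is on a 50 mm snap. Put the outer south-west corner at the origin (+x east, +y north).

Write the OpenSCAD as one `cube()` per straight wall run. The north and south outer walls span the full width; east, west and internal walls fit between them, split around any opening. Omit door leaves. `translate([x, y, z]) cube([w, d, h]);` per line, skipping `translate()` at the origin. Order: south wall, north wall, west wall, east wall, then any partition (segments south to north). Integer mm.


cube([4750, 100, 2750]);
translate([0, 4900, 0]) cube([4750, 100, 2750]);
translate([0, 100, 0]) cube([100, 4800, 2750]);
translate([4650, 100, 0]) cube([100, 4800, 2750]);
translate([2000, 100, 0]) cube([100, 1250, 2750]);
translate([2000, 2350, 0]) cube([100, 2550, 2750]);


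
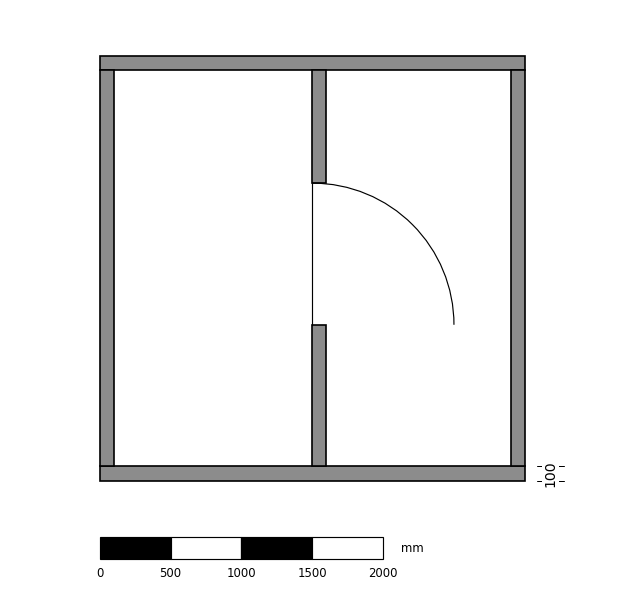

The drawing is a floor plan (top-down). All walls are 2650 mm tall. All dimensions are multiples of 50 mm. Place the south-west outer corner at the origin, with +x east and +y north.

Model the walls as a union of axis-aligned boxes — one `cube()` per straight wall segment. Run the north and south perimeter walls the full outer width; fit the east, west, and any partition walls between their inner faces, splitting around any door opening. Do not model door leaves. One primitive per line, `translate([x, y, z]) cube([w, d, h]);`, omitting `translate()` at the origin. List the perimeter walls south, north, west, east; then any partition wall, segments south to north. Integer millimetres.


cube([3000, 100, 2650]);
translate([0, 2900, 0]) cube([3000, 100, 2650]);
translate([0, 100, 0]) cube([100, 2800, 2650]);
translate([2900, 100, 0]) cube([100, 2800, 2650]);
translate([1500, 100, 0]) cube([100, 1000, 2650]);
translate([1500, 2100, 0]) cube([100, 800, 2650]);


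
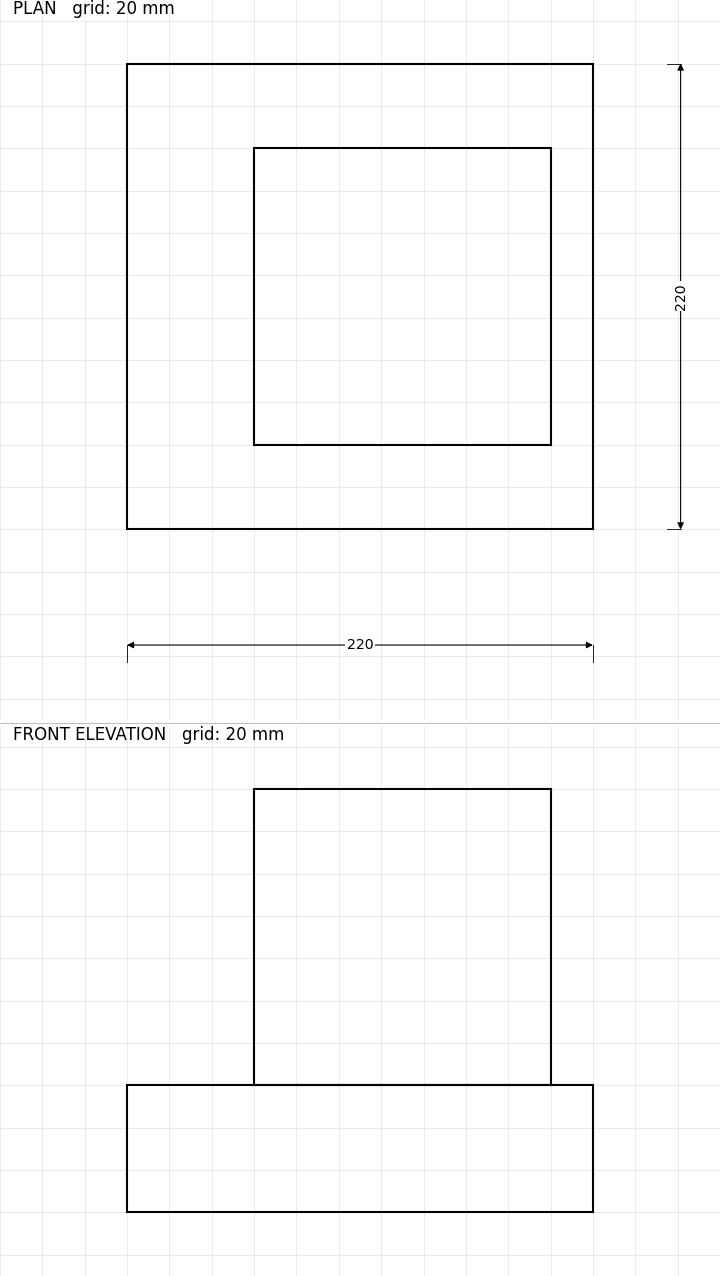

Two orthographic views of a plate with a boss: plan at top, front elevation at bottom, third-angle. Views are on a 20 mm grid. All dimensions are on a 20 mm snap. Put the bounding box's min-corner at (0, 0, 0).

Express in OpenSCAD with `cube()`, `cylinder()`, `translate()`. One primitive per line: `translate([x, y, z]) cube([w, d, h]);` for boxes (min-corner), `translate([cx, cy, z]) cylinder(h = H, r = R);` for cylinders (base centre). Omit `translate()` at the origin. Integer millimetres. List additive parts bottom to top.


cube([220, 220, 60]);
translate([60, 40, 60]) cube([140, 140, 140]);


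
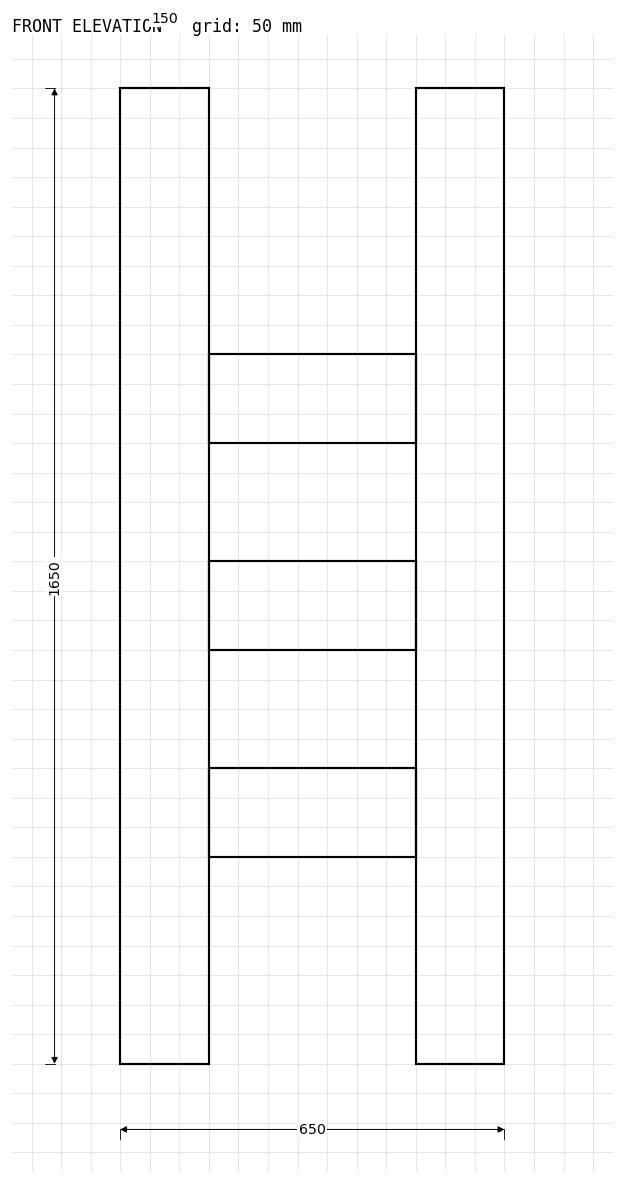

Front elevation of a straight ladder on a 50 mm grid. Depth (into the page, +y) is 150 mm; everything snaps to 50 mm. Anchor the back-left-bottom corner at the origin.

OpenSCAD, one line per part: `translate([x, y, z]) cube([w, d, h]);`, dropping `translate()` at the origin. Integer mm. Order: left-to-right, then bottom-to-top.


cube([150, 150, 1650]);
translate([150, 0, 350]) cube([350, 150, 150]);
translate([150, 0, 700]) cube([350, 150, 150]);
translate([150, 0, 1050]) cube([350, 150, 150]);
translate([500, 0, 0]) cube([150, 150, 1650]);


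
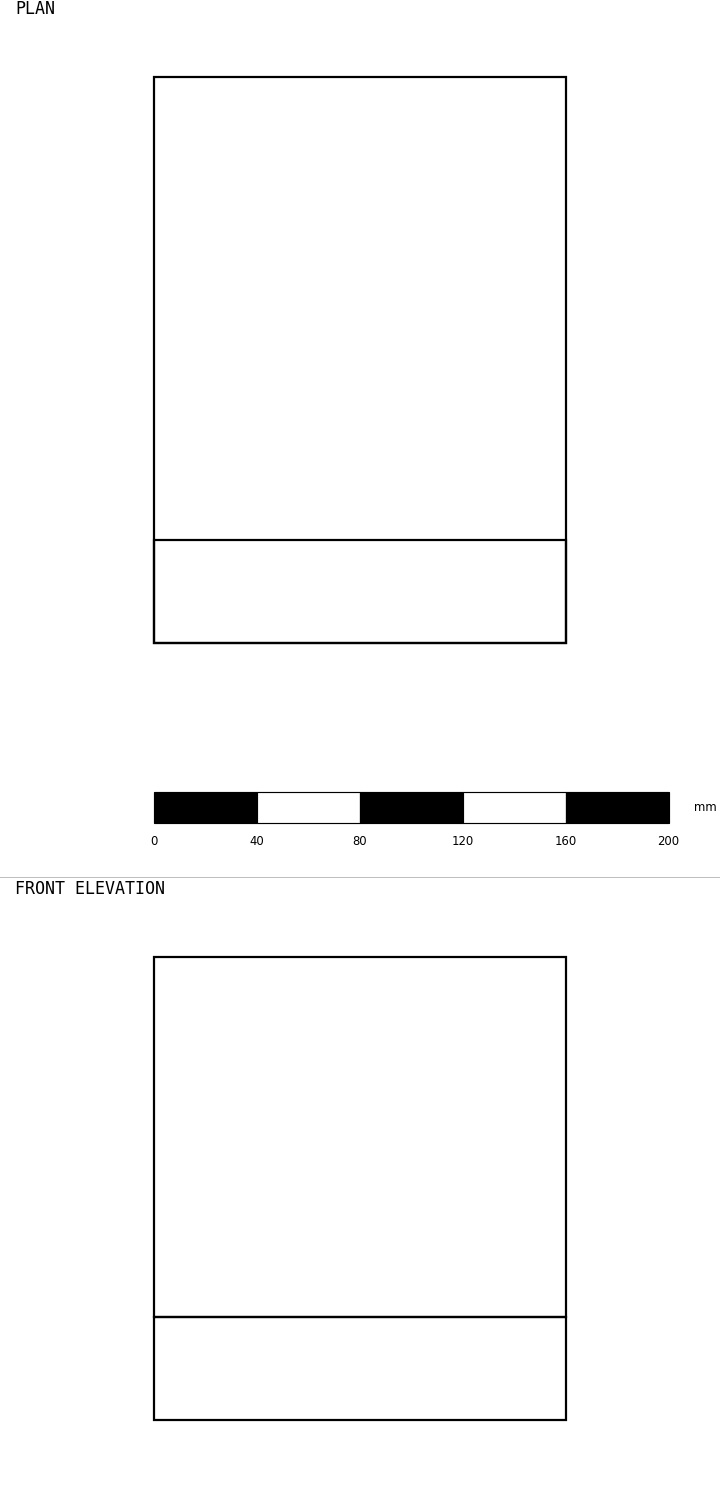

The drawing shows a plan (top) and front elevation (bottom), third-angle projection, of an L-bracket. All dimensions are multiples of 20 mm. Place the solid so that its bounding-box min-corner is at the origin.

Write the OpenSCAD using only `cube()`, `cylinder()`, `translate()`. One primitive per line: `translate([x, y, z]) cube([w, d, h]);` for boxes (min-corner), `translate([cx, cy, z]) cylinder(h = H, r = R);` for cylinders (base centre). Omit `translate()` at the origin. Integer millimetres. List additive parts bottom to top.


cube([160, 220, 40]);
translate([0, 0, 40]) cube([160, 40, 140]);
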